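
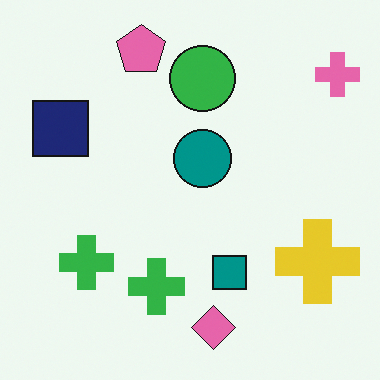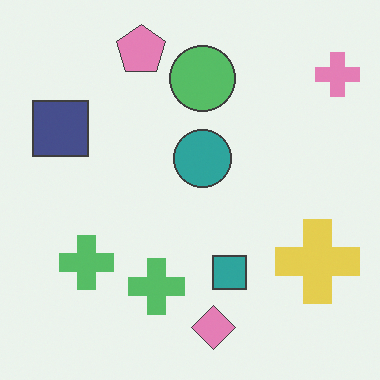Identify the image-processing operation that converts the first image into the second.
This is the original image given slightly reduced contrast.

Tones are pushed toward mid-grey across the whole image — a global contrast change.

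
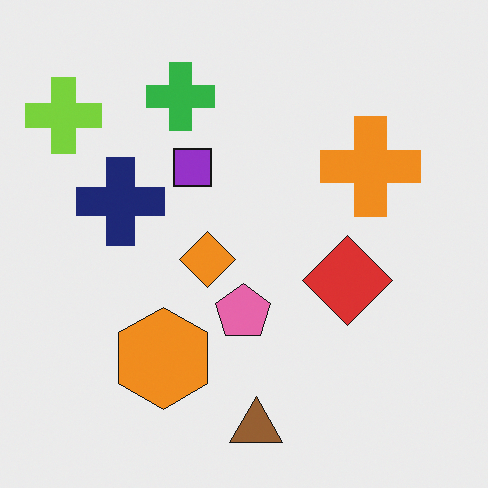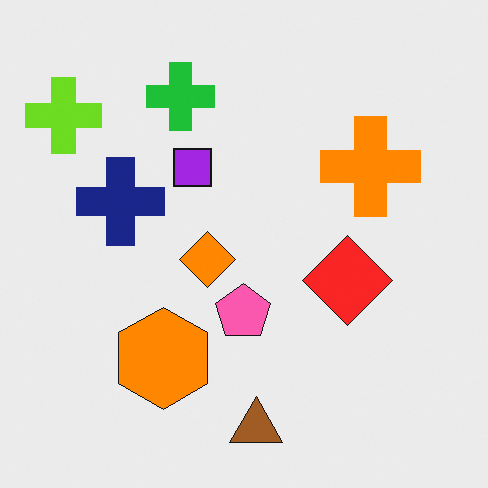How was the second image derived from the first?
The transformation is: slightly oversaturated.

All colors are more vivid — a global saturation change.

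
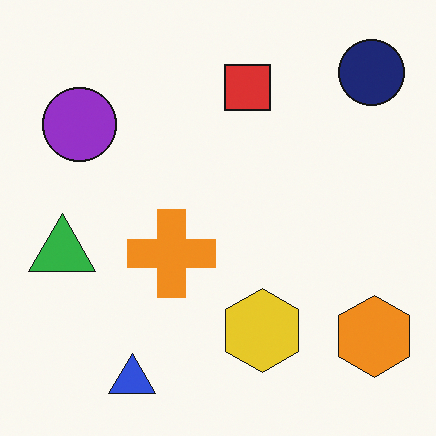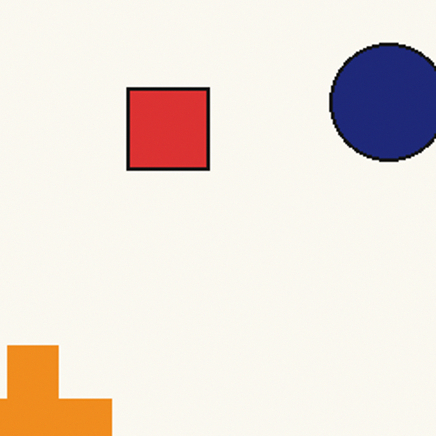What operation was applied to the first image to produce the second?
The transformation is: cropped tightly and scaled back up.

The visible shapes are larger and the field of view is narrower; shapes near the original edges may be partly or wholly outside the frame — a crop-and-rescale.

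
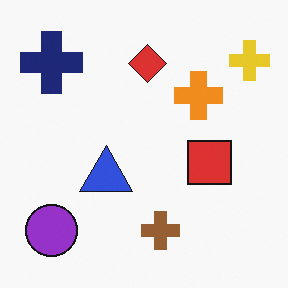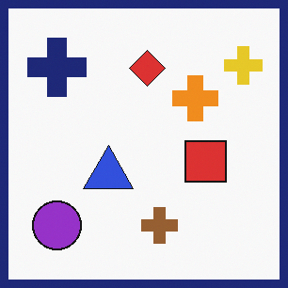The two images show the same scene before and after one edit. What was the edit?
The image was framed with a navy border.

A solid navy frame runs around the edge of the second image, with the content slightly shrunk inside it.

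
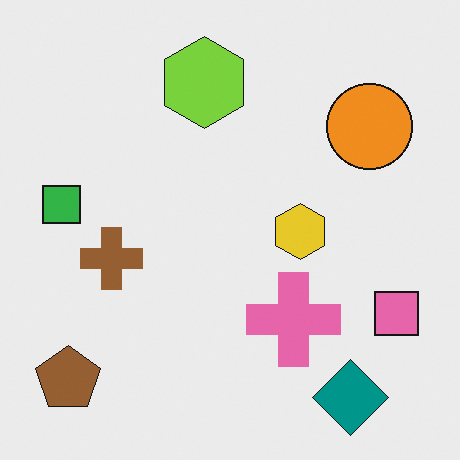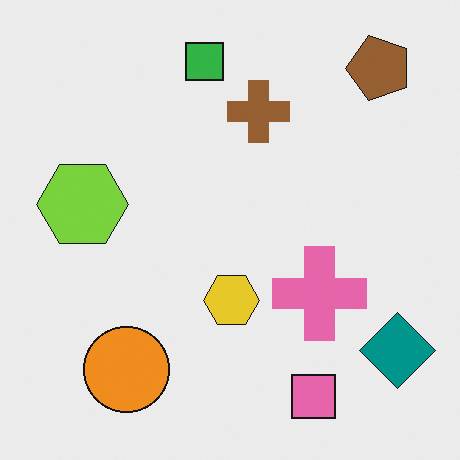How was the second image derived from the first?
It was transposed (reflected across the top-left ↔ bottom-right diagonal).

Shapes have swapped their row and column positions — what was in the top-right is now in the bottom-left — a diagonal reflection.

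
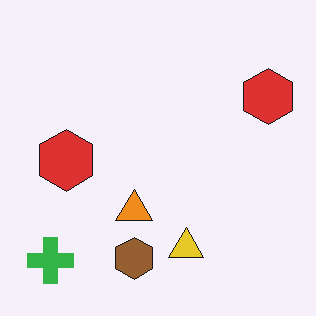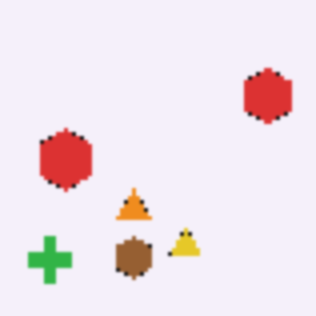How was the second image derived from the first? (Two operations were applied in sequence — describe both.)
The second image is the first mildly pixelated, then given a subtle gaussian blur.

Shapes are reduced to large square blocks; fine edges and outlines are lost — a downscale-then-upscale (mosaic) effect. Shape edges and outlines are uniformly softened across the whole image.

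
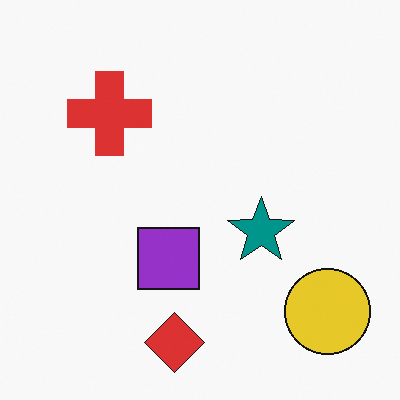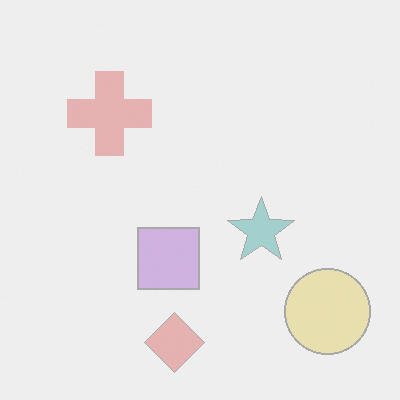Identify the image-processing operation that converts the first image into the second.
The second image is the first washed out (contrast reduced).

Tones are pushed toward mid-grey across the whole image — a global contrast change.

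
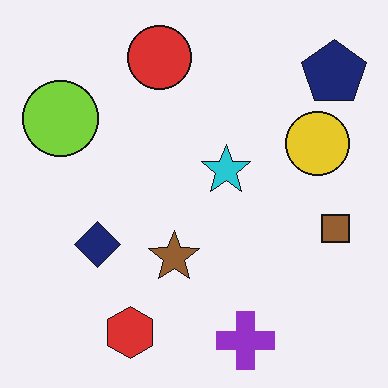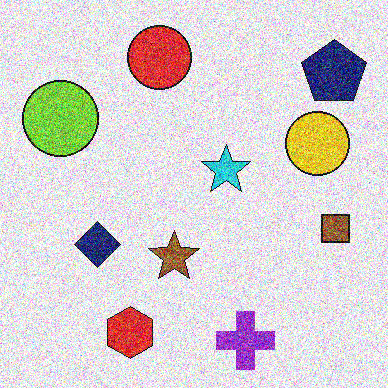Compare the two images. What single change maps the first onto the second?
This is the original image degraded with heavy additive noise.

Random speckle covers the whole image, including the flat background.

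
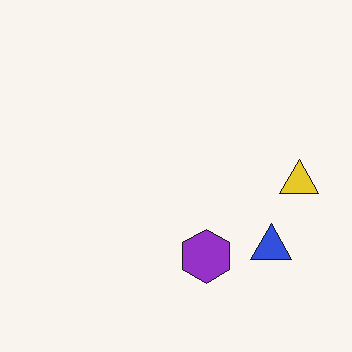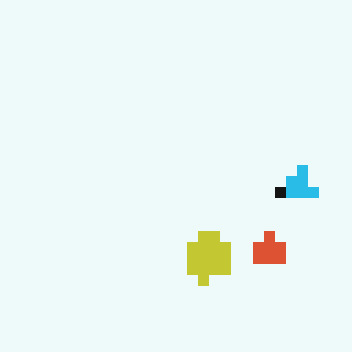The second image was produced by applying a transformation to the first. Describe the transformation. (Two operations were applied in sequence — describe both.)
The image was hue-shifted through roughly a third of the color wheel, then heavily pixelated into large blocks.

Every shape's color has rotated by the same amount around the hue wheel — a uniform hue shift. Shapes are reduced to large square blocks; fine edges and outlines are lost — a downscale-then-upscale (mosaic) effect.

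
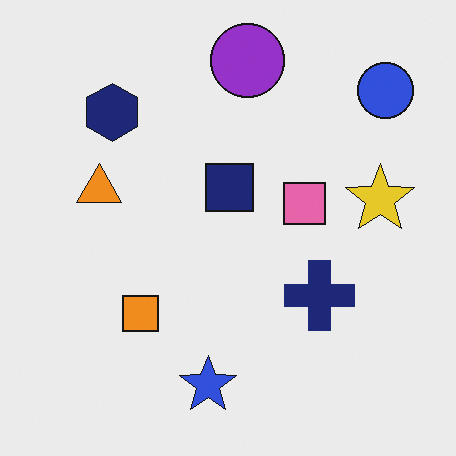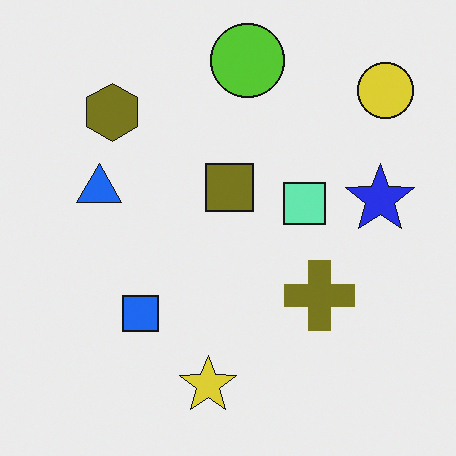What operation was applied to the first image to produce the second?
The transformation is: hue-shifted through roughly half the color wheel.

Every shape's color has rotated by the same amount around the hue wheel — a uniform hue shift.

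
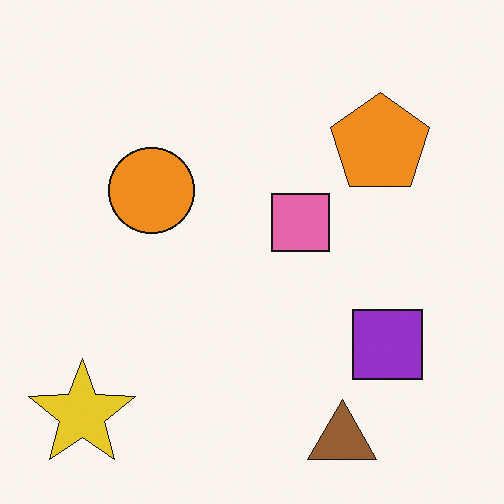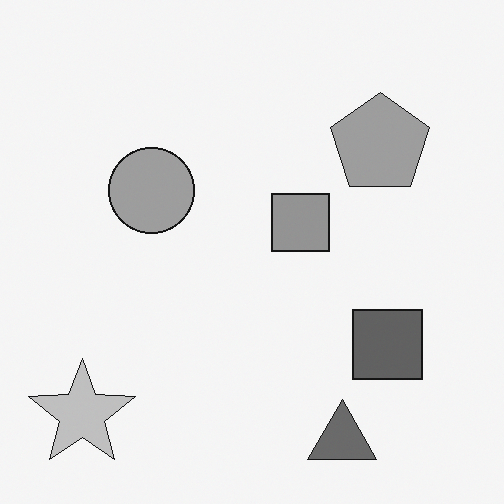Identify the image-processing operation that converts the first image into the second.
The transformation is: converted to grayscale.

All color is removed — every shape is now a shade of grey.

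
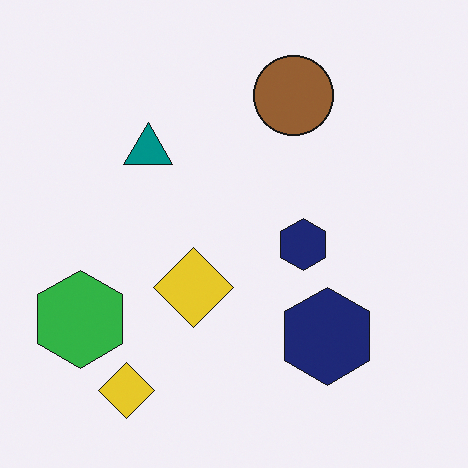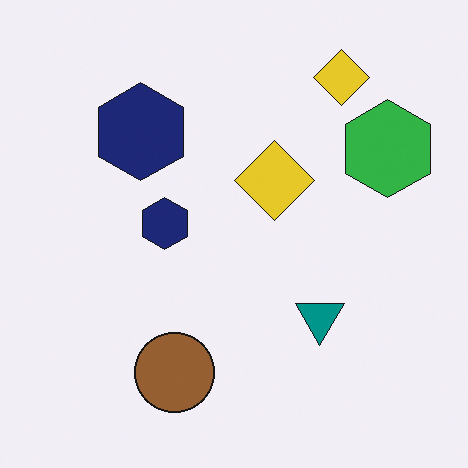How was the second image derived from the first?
It was rotated 180°.

The green hexagon sits in the bottom-left of the first image and the top-right of the second — consistent with a whole-image 180° rotation.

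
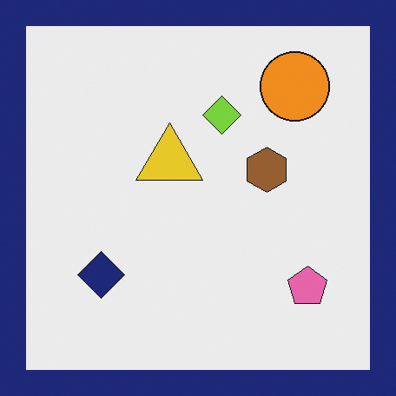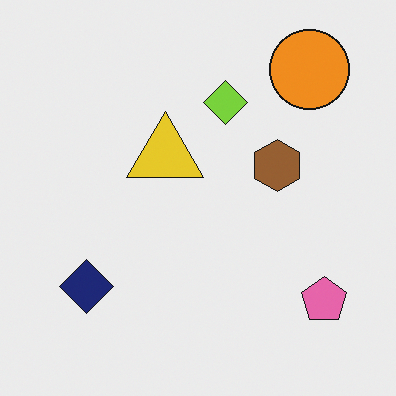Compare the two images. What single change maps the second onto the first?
It was framed with a navy border.

A solid navy frame runs around the edge of the first image, with the content slightly shrunk inside it.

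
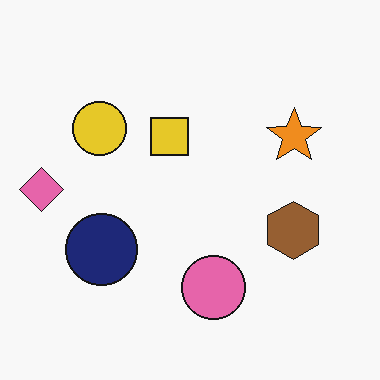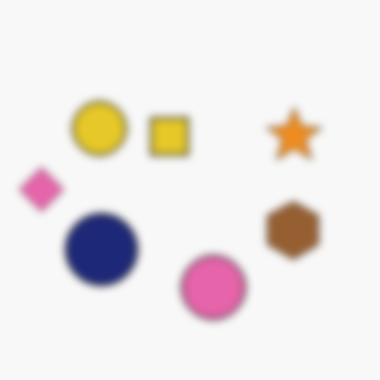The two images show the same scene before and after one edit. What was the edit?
This is the original image noticeably gaussian-blurred.

Shape edges and outlines are uniformly softened across the whole image.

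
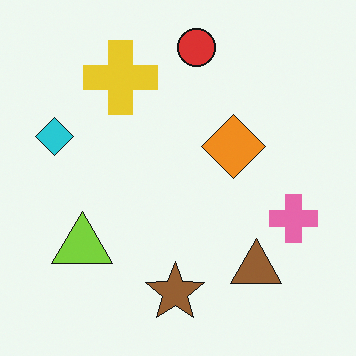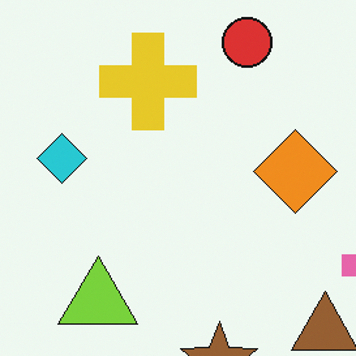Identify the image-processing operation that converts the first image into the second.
The second image is the first cropped slightly and scaled back up.

The visible shapes are larger and the field of view is narrower; shapes near the original edges may be partly or wholly outside the frame — a crop-and-rescale.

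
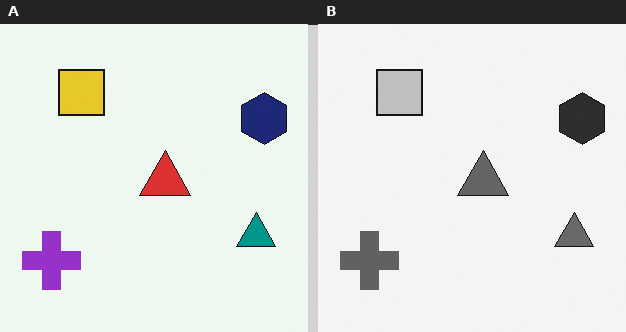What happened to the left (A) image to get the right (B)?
This is the original image converted to grayscale.

All color is removed — every shape is now a shade of grey.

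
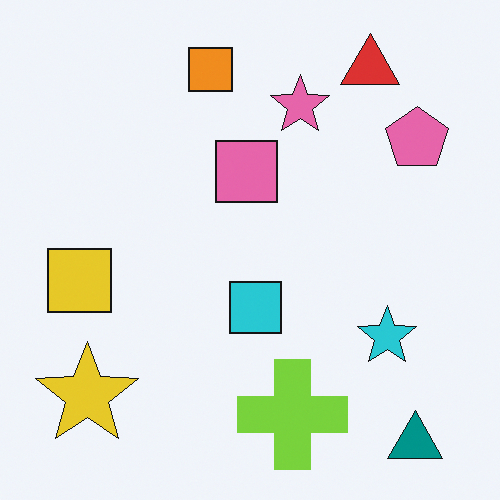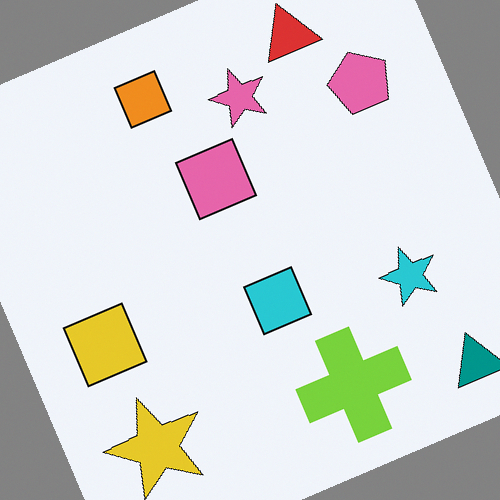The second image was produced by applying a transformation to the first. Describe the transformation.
It was rotated counter-clockwise by a clearly visible amount.

Every shape is tilted by the same angle and the image corners show triangular fill wedges — a whole-image rotation by a non-right angle.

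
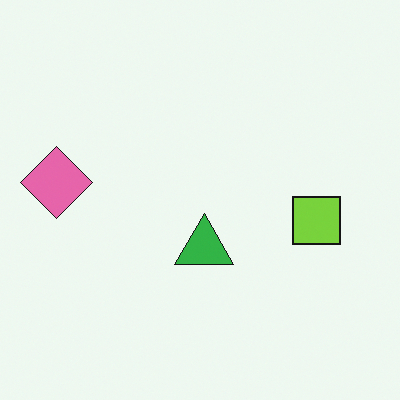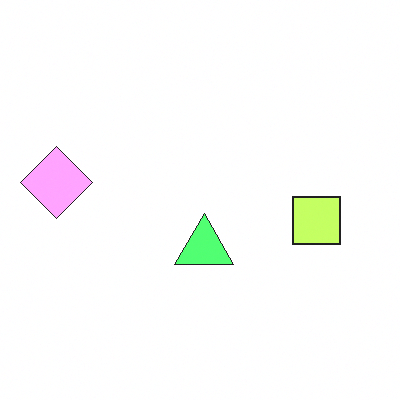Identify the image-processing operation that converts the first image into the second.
Substantially brightened.

Every pixel — background and shapes alike — is uniformly brightened.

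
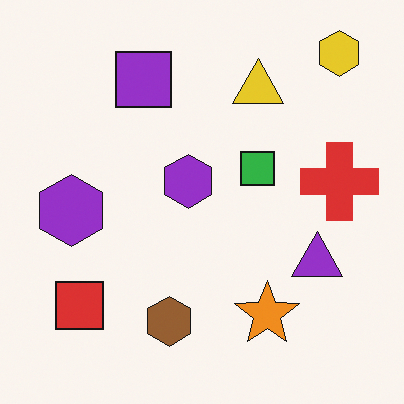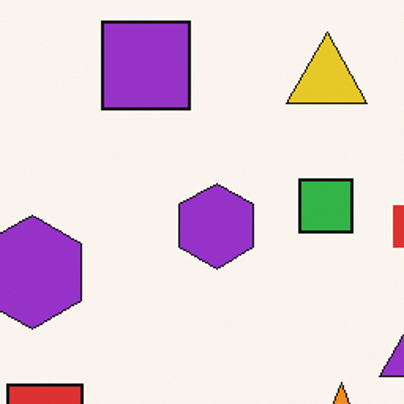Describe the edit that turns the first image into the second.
It was cropped to a modestly smaller region and rescaled.

The visible shapes are larger and the field of view is narrower; shapes near the original edges may be partly or wholly outside the frame — a crop-and-rescale.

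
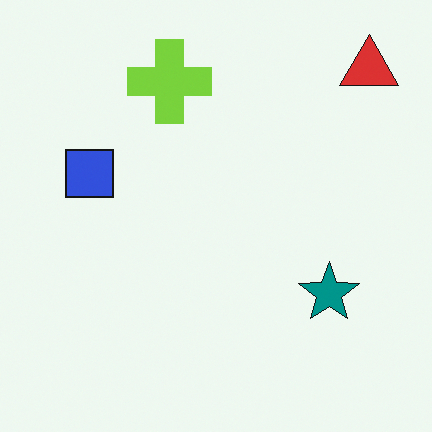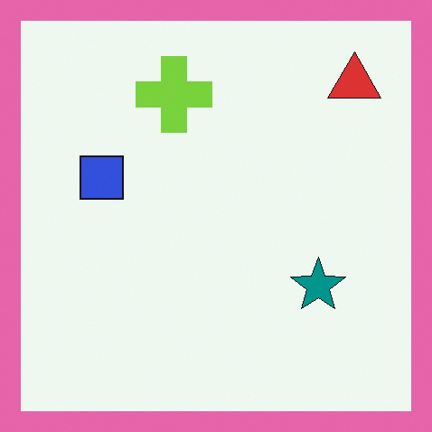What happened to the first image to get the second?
The second image is the first framed with a pink border.

A solid pink frame runs around the edge of the second image, with the content slightly shrunk inside it.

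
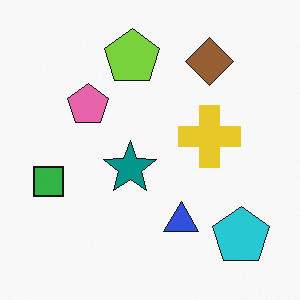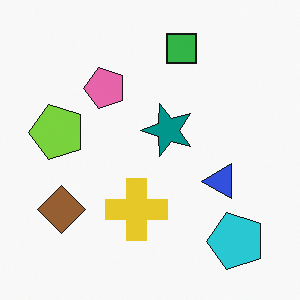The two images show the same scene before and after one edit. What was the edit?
The second image is the first transposed (reflected across the top-left ↔ bottom-right diagonal).

Shapes have swapped their row and column positions — what was in the top-right is now in the bottom-left — a diagonal reflection.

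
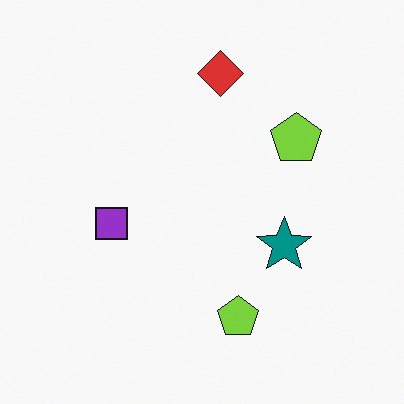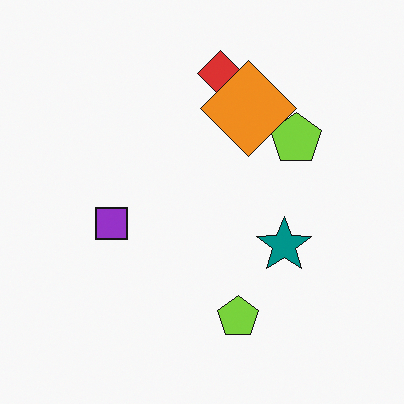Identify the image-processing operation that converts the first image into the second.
Overlaid with an additional orange diamond.

An orange diamond appears in the second image that is absent from the first.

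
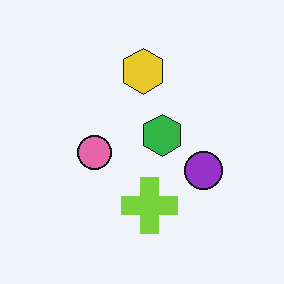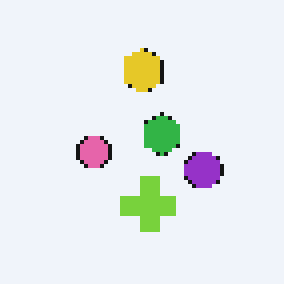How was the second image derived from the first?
The second image is the first mildly pixelated.

Shapes are reduced to large square blocks; fine edges and outlines are lost — a downscale-then-upscale (mosaic) effect.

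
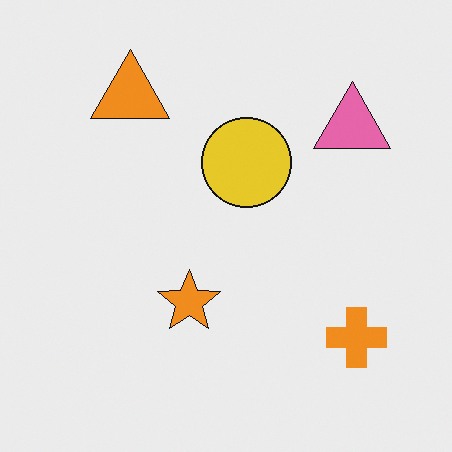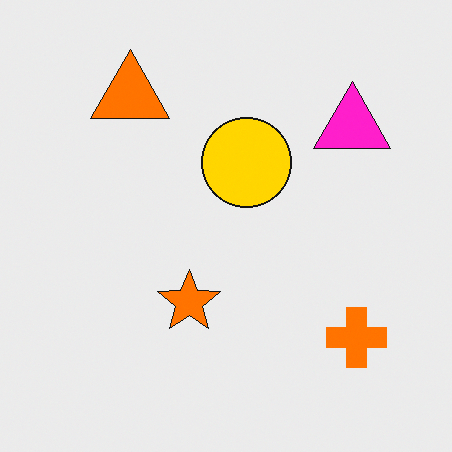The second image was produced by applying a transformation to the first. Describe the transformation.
Heavily oversaturated.

All colors are more vivid — a global saturation change.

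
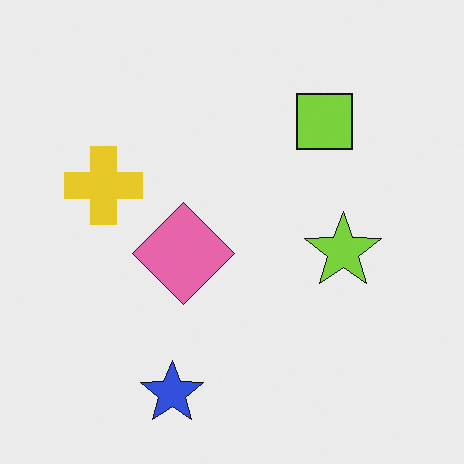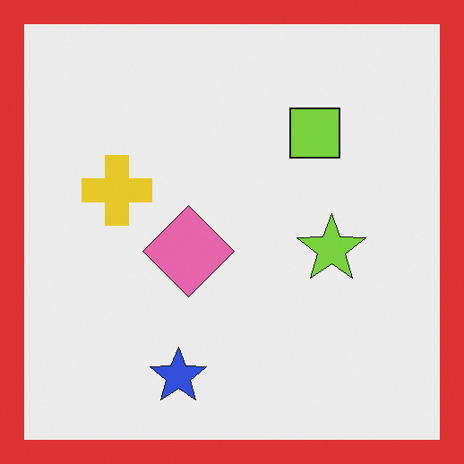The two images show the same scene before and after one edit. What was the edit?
It was framed with a red border.

A solid red frame runs around the edge of the second image, with the content slightly shrunk inside it.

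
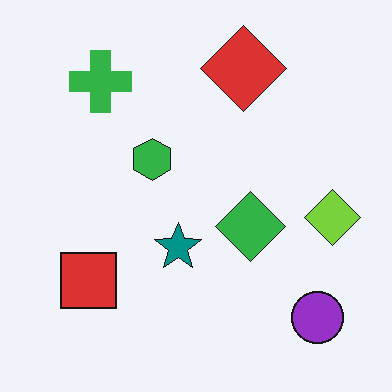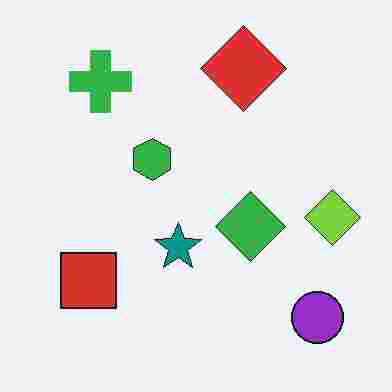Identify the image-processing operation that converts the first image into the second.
The transformation is: degraded with heavy JPEG compression.

Blocky 8×8 compression artifacts appear around shape edges and the flat background shows ringing — characteristic JPEG degradation.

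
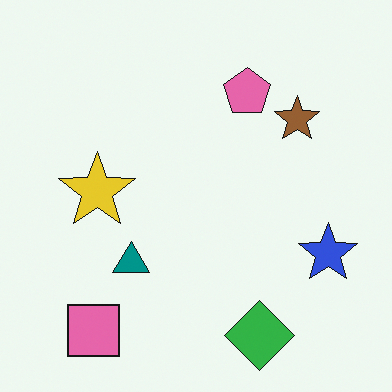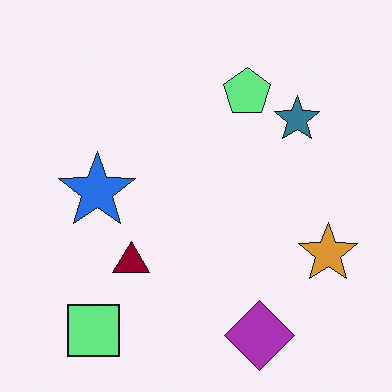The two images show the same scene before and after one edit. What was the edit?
The image was hue-shifted by a large amount.

Every shape's color has rotated by the same amount around the hue wheel — a uniform hue shift.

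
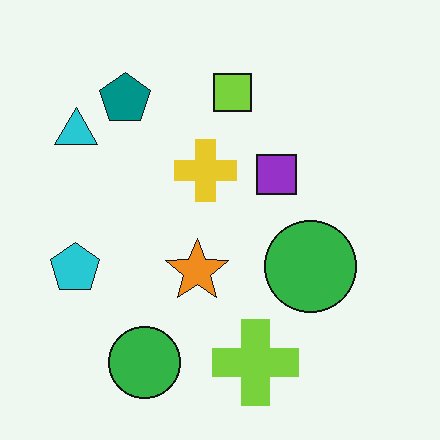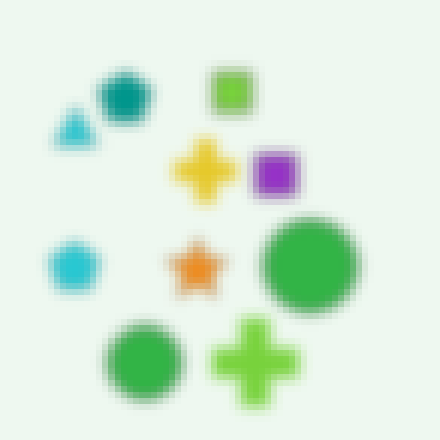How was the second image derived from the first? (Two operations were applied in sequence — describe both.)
This is the original image strongly gaussian-blurred, then pixelated into visible square blocks.

Shape edges and outlines are uniformly softened across the whole image. Shapes are reduced to large square blocks; fine edges and outlines are lost — a downscale-then-upscale (mosaic) effect.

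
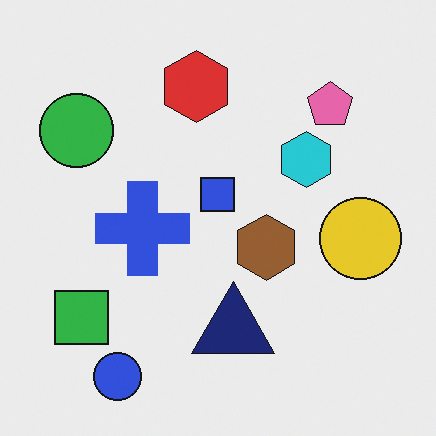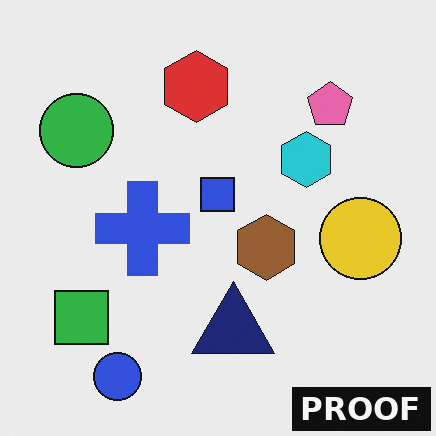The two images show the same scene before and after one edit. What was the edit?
Watermarked with the text "PROOF" in the lower-right corner.

A dark label reading "PROOF" appears in the lower-right corner.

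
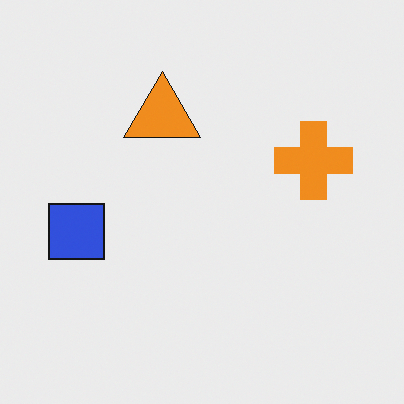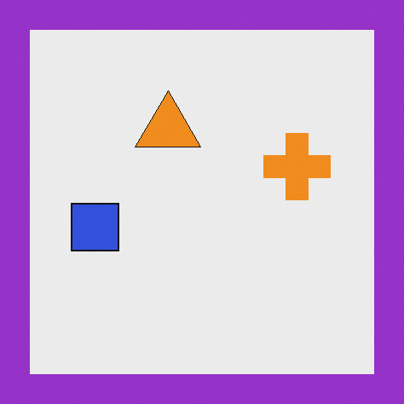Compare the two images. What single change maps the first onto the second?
This is the original image framed with a purple border.

A solid purple frame runs around the edge of the second image, with the content slightly shrunk inside it.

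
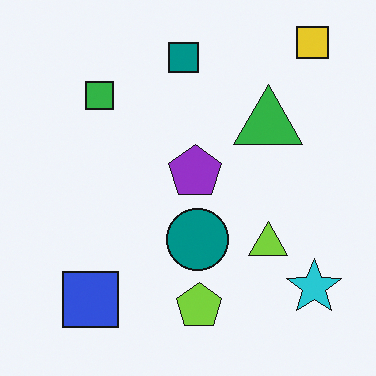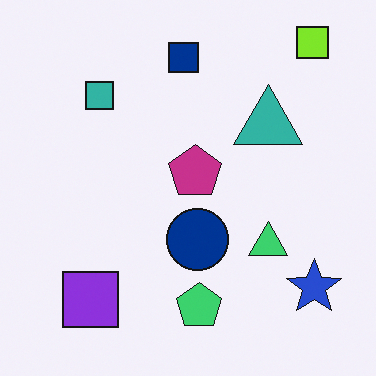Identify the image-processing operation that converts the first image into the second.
The image was hue-shifted slightly.

Every shape's color has rotated by the same amount around the hue wheel — a uniform hue shift.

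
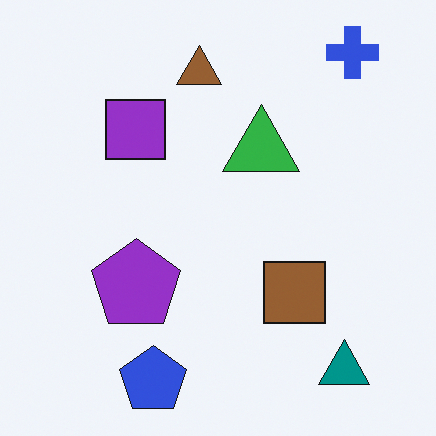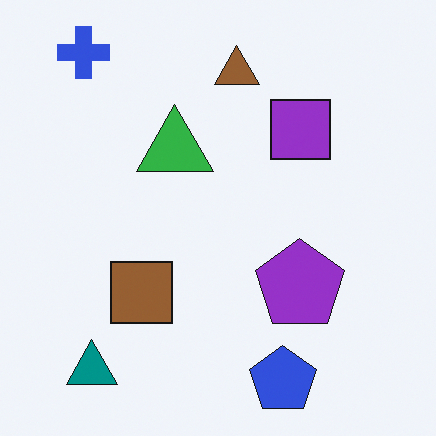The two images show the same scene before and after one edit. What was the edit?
Flipped horizontally (left ↔ right).

The blue cross is in the top-right of the first image and the top-left of the second — shapes on opposite sides of the vertical midline have swapped in a mirror flip.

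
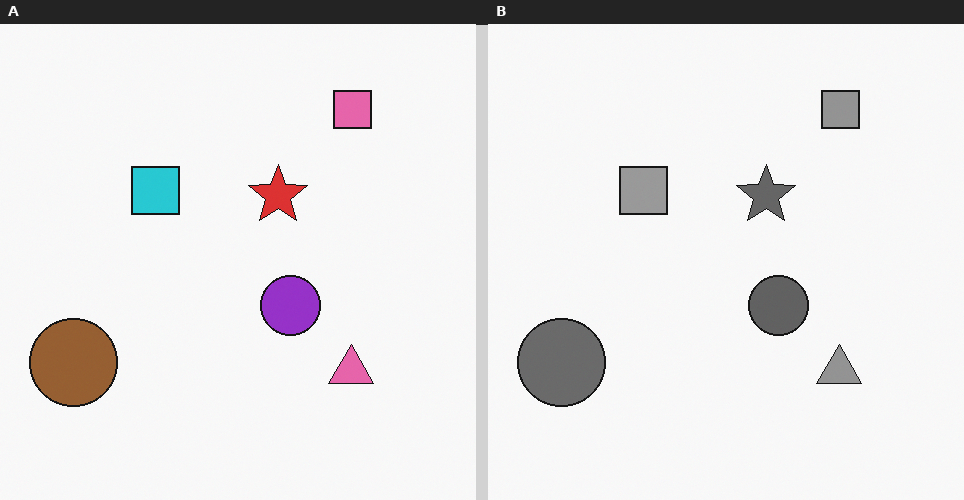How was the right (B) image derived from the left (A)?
This is the original image converted to grayscale.

All color is removed — every shape is now a shade of grey.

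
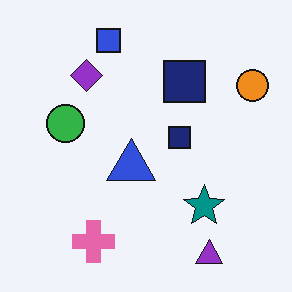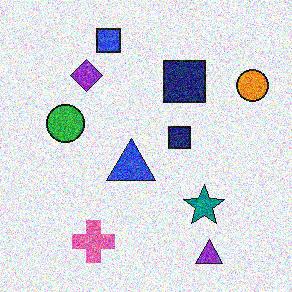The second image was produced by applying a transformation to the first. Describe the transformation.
The transformation is: degraded with heavy additive noise.

Random speckle covers the whole image, including the flat background.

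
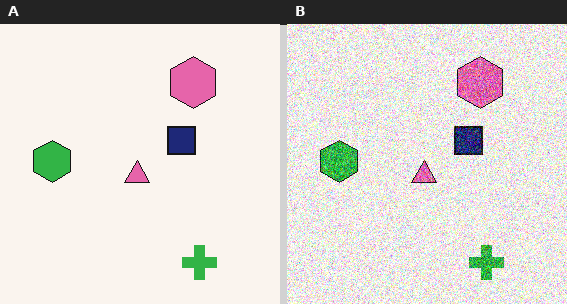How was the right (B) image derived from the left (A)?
The image was degraded with a thick layer of grain.

Random speckle covers the whole image, including the flat background.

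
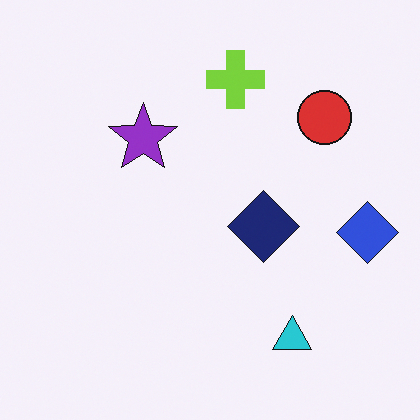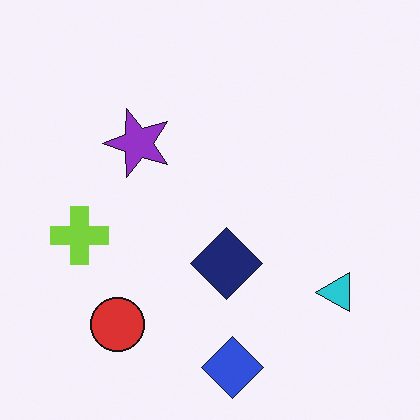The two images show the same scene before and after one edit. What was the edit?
The second image is the first transposed (reflected across the top-left ↔ bottom-right diagonal).

Shapes have swapped their row and column positions — what was in the top-right is now in the bottom-left — a diagonal reflection.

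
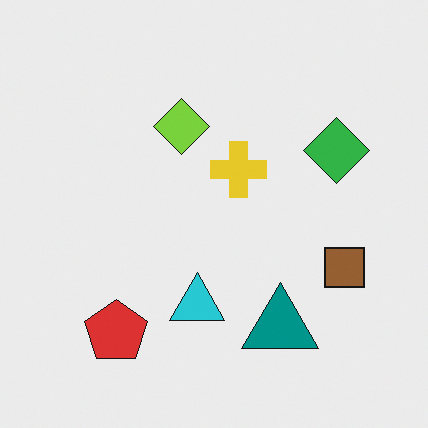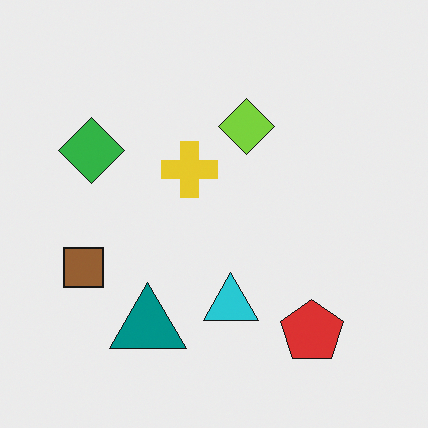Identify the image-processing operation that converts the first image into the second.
It was flipped horizontally (left ↔ right).

The brown square is in the right of the first image and the left of the second — shapes on opposite sides of the vertical midline have swapped in a mirror flip.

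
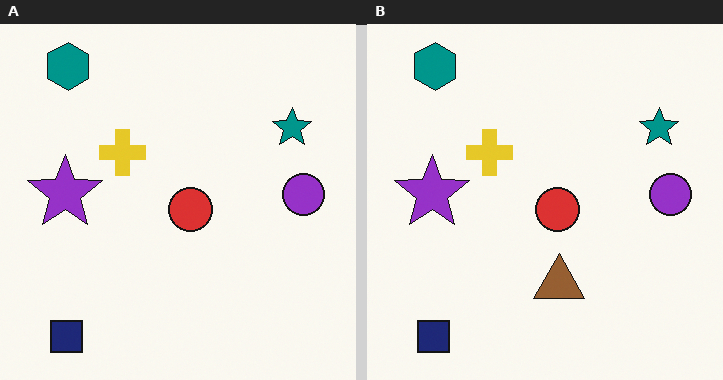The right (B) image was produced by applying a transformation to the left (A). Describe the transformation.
It was overlaid with an additional brown triangle.

A brown triangle appears in the right (B) image that is absent from the left (A).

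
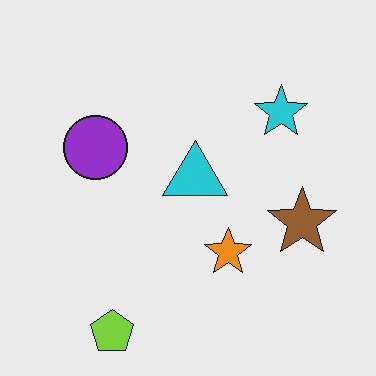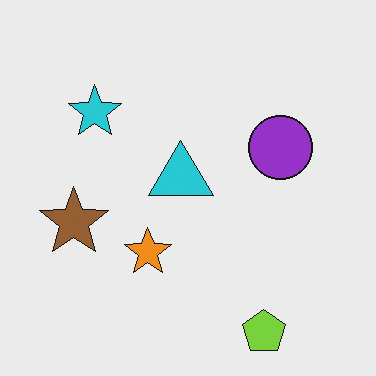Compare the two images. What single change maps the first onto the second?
The transformation is: flipped horizontally (left ↔ right).

The brown star is in the right of the first image and the left of the second — shapes on opposite sides of the vertical midline have swapped in a mirror flip.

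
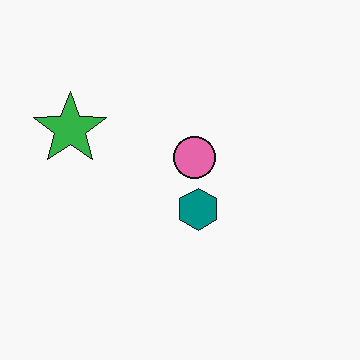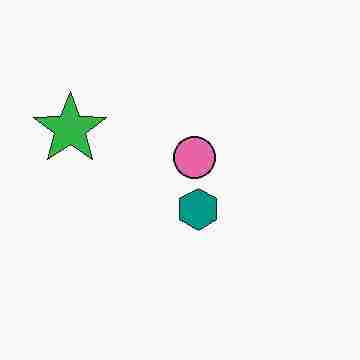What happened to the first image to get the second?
The second image is the first degraded with heavy JPEG compression.

Blocky 8×8 compression artifacts appear around shape edges and the flat background shows ringing — characteristic JPEG degradation.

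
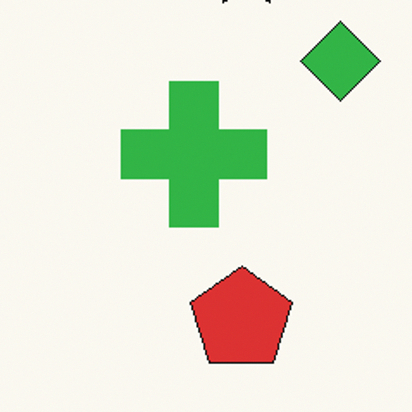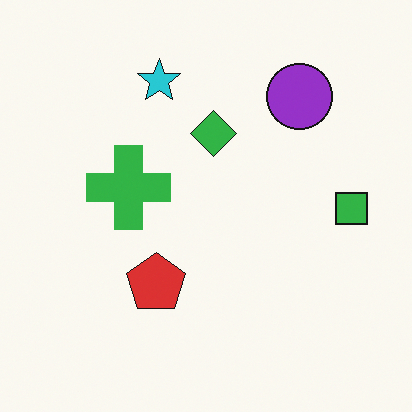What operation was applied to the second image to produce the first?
The transformation is: cropped tightly and scaled back up.

The visible shapes are larger and the field of view is narrower; shapes near the original edges may be partly or wholly outside the frame — a crop-and-rescale.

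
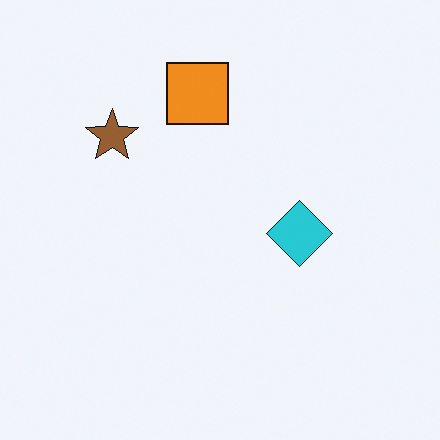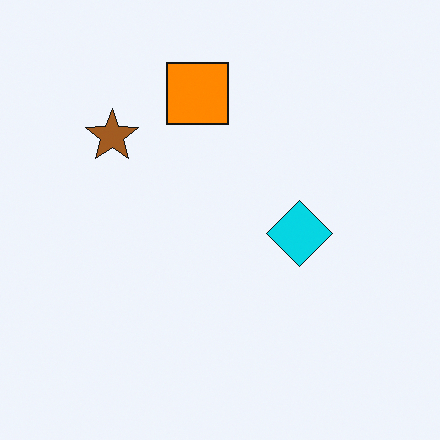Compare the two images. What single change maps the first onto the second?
The transformation is: slightly oversaturated.

All colors are more vivid — a global saturation change.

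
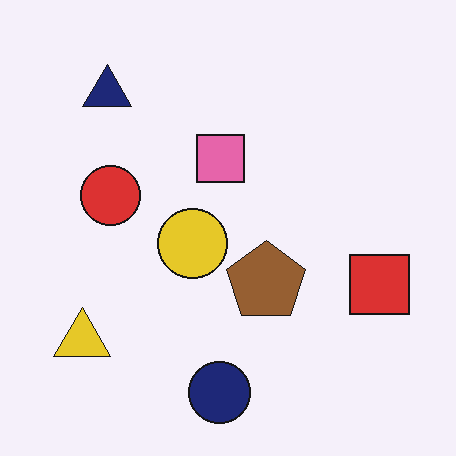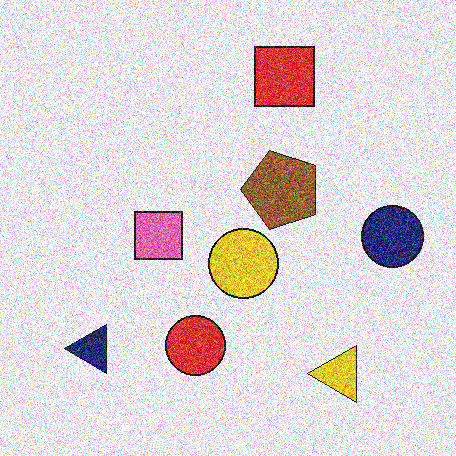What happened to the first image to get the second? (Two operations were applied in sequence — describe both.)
This is the original image degraded with strong gaussian noise, then rotated 90° counter-clockwise.

Random speckle covers the whole image, including the flat background. The yellow triangle sits in the bottom-left of the first image and the bottom-right of the second — consistent with a whole-image 90° counter-clockwise rotation.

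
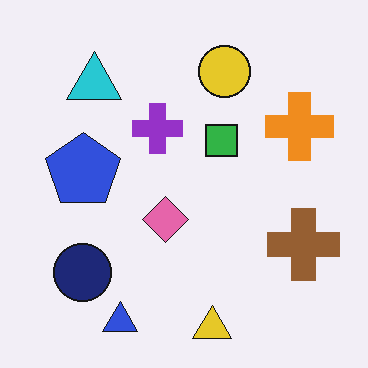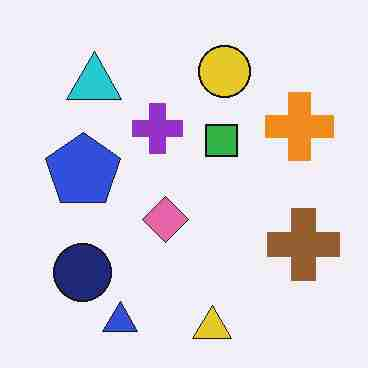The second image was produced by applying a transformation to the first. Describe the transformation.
The image was heavily JPEG-compressed with obvious blocking artifacts.

Blocky 8×8 compression artifacts appear around shape edges and the flat background shows ringing — characteristic JPEG degradation.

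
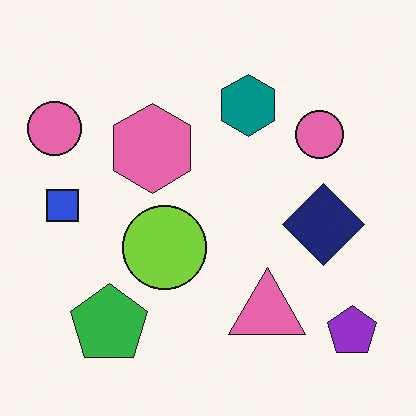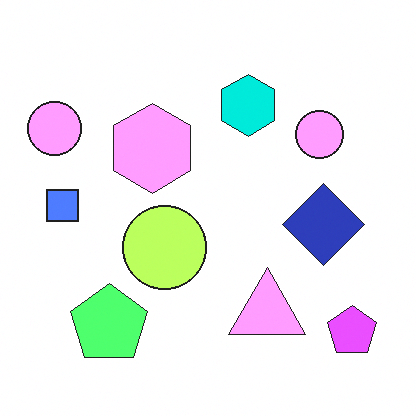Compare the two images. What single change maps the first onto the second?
This is the original image noticeably brightened.

Every pixel — background and shapes alike — is uniformly brightened.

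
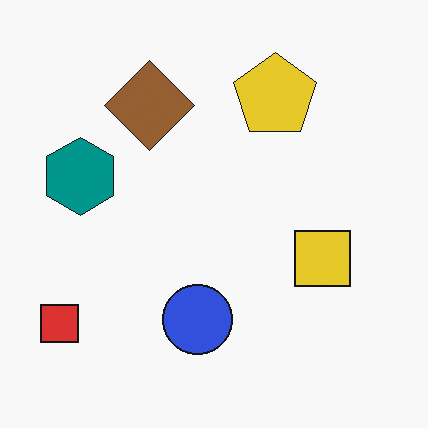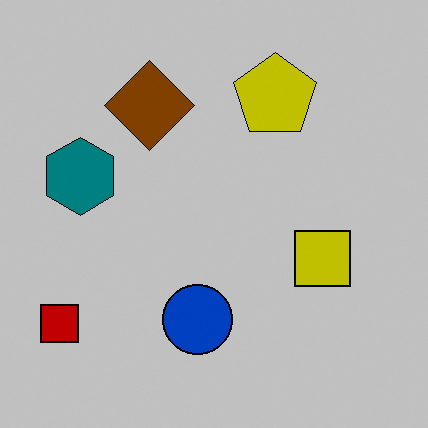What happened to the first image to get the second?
Aggressively posterized.

Each flat color has snapped to a coarser quantized level — most visibly, the near-white background has dropped to a flat grey.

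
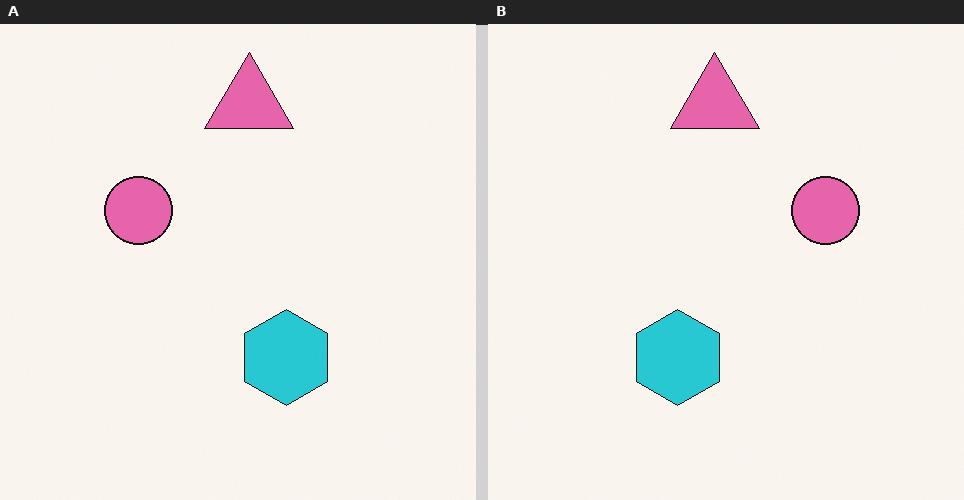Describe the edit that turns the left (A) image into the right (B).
The transformation is: flipped horizontally (left ↔ right).

The pink circle is in the left of the left (A) image and the right of the right (B) — shapes on opposite sides of the vertical midline have swapped in a mirror flip.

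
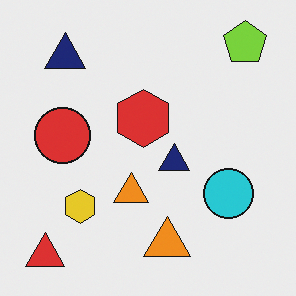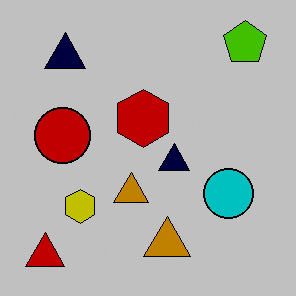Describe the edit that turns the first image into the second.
The image was aggressively posterized.

Each flat color has snapped to a coarser quantized level — most visibly, the near-white background has dropped to a flat grey.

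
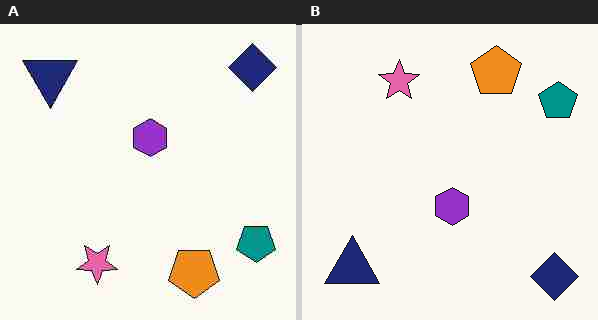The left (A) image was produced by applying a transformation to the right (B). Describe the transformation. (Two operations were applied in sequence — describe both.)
It was flipped vertically (top ↔ bottom), then heavily JPEG-compressed with obvious blocking artifacts.

The navy diamond is in the bottom-right of the right (B) image and the top-right of the left (A) — shapes on opposite sides of the horizontal midline have swapped in a mirror flip. Blocky 8×8 compression artifacts appear around shape edges and the flat background shows ringing — characteristic JPEG degradation.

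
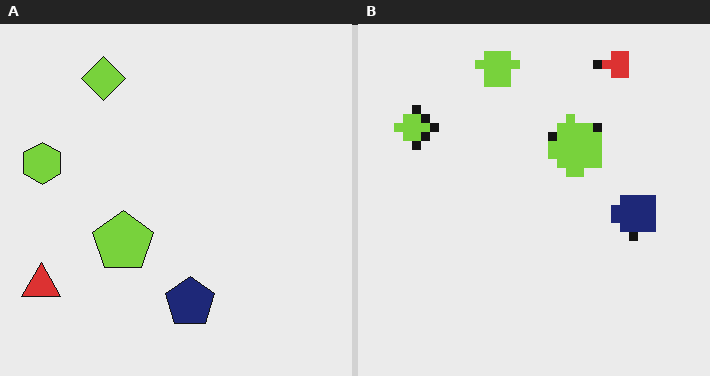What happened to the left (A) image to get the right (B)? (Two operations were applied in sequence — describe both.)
The transformation is: coarsely pixelated, then transposed (reflected across the top-left ↔ bottom-right diagonal).

Shapes are reduced to large square blocks; fine edges and outlines are lost — a downscale-then-upscale (mosaic) effect. Shapes have swapped their row and column positions — what was in the top-right is now in the bottom-left — a diagonal reflection.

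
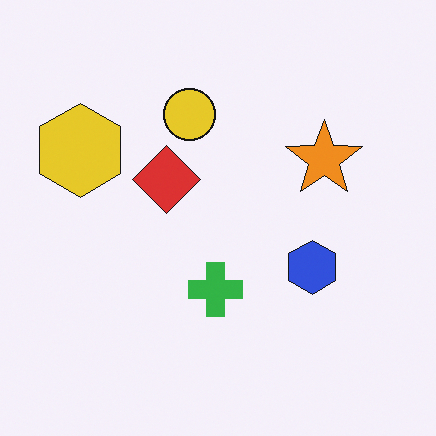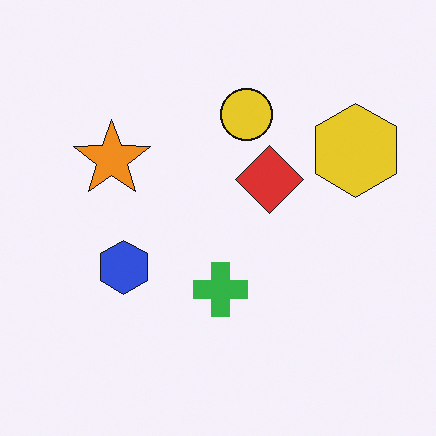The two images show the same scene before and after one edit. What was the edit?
Flipped horizontally (left ↔ right).

The yellow hexagon is in the left of the first image and the right of the second — shapes on opposite sides of the vertical midline have swapped in a mirror flip.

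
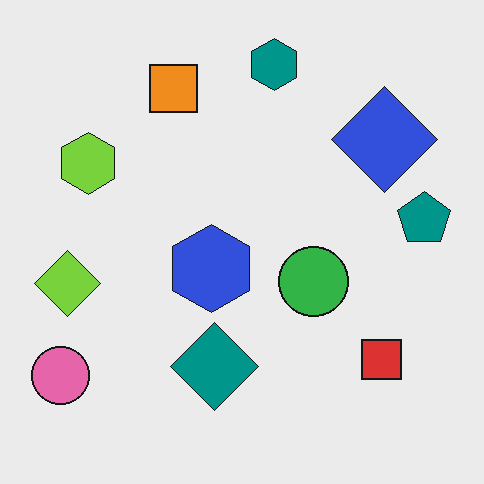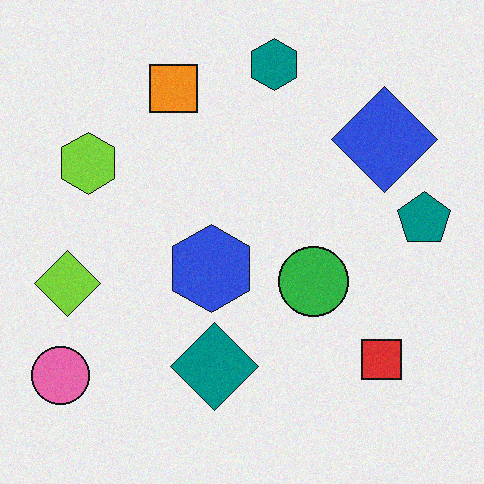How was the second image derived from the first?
The image was degraded with subtle gaussian noise.

Random speckle covers the whole image, including the flat background.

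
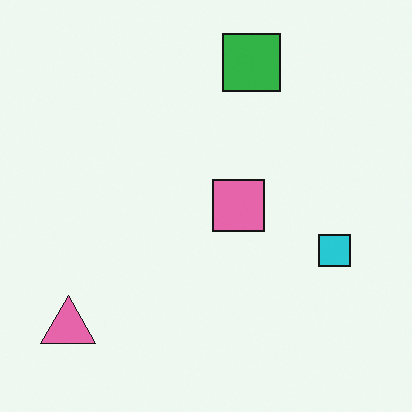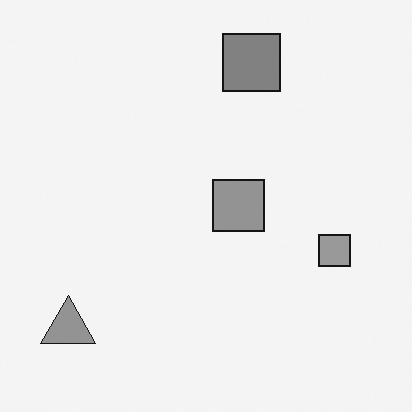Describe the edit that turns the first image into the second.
The transformation is: converted to grayscale.

All color is removed — every shape is now a shade of grey.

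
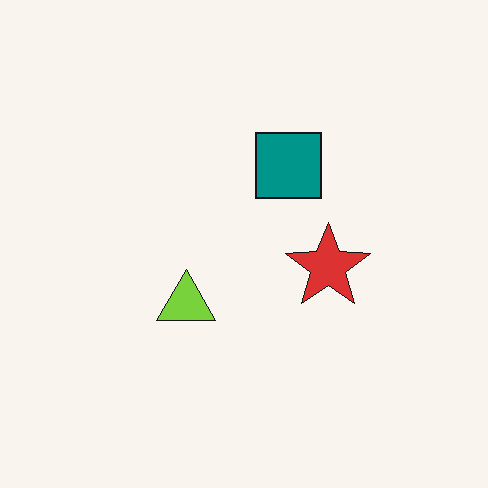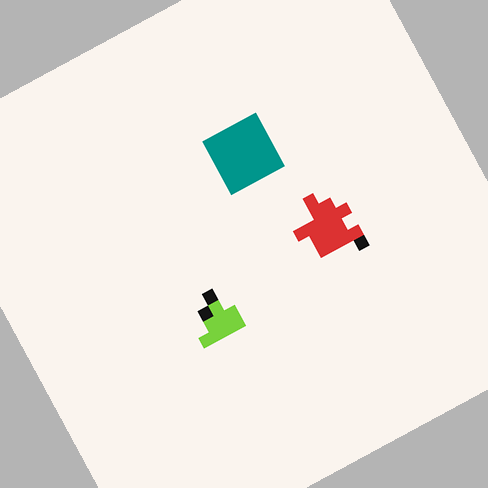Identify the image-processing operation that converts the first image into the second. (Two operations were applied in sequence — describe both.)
The transformation is: heavily pixelated into large blocks, then rotated counter-clockwise by a clearly visible amount.

Shapes are reduced to large square blocks; fine edges and outlines are lost — a downscale-then-upscale (mosaic) effect. Every shape is tilted by the same angle and the image corners show triangular fill wedges — a whole-image rotation by a non-right angle.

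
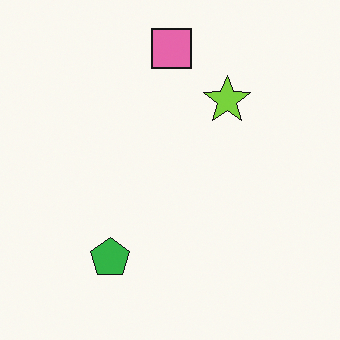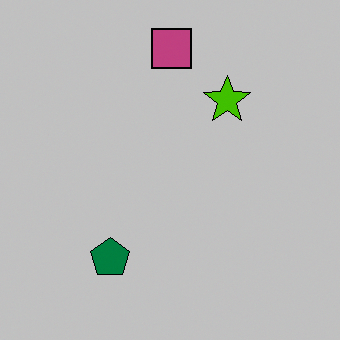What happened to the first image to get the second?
It was heavily posterized to just a handful of flat colors.

Each flat color has snapped to a coarser quantized level — most visibly, the near-white background has dropped to a flat grey.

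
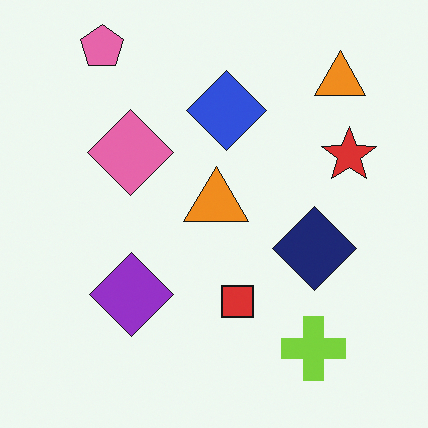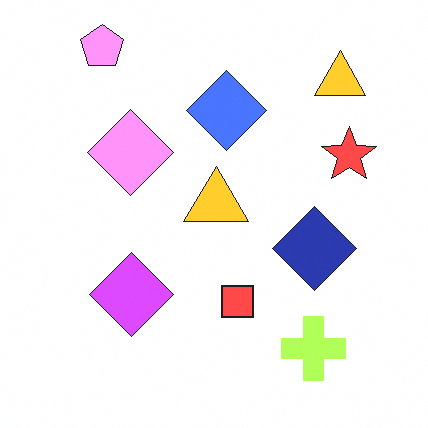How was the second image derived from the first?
Noticeably brightened.

Every pixel — background and shapes alike — is uniformly brightened.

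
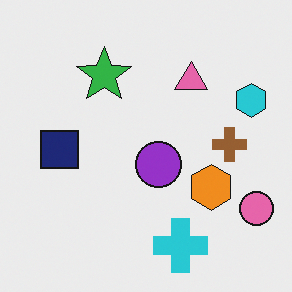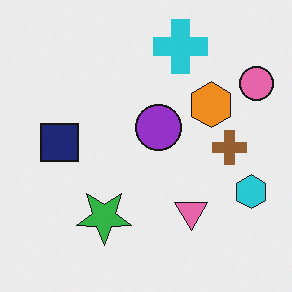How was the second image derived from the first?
This is the original image flipped vertically (top ↔ bottom).

The cyan cross is in the bottom of the first image and the top of the second — shapes on opposite sides of the horizontal midline have swapped in a mirror flip.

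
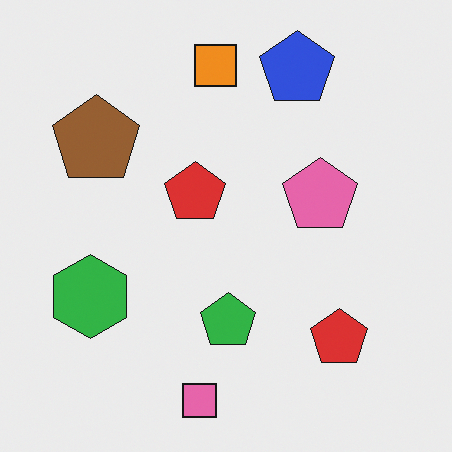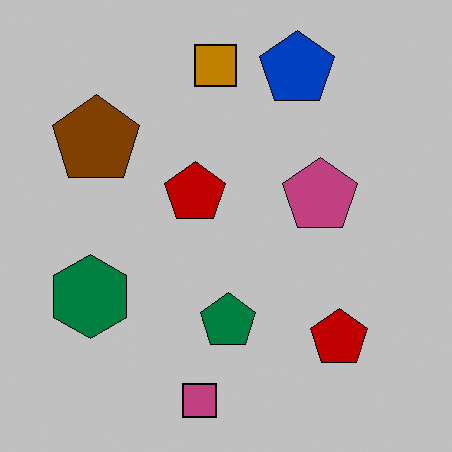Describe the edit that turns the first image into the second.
The transformation is: aggressively posterized.

Each flat color has snapped to a coarser quantized level — most visibly, the near-white background has dropped to a flat grey.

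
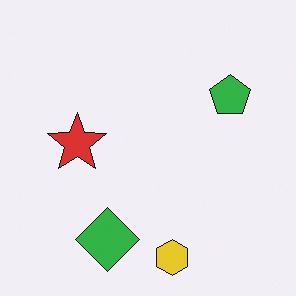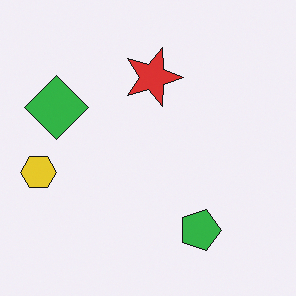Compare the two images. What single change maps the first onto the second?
Rotated 90° clockwise.

The yellow hexagon sits in the bottom of the first image and the left of the second — consistent with a whole-image 90° clockwise rotation.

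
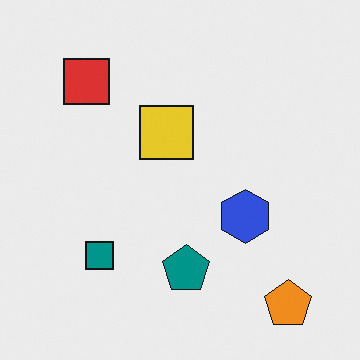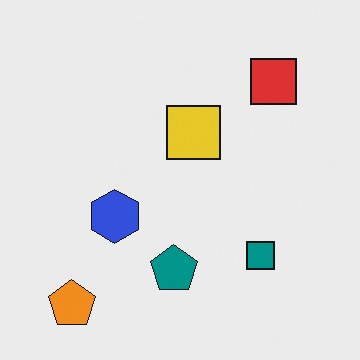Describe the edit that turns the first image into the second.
The second image is the first flipped horizontally (left ↔ right).

The orange pentagon is in the bottom-right of the first image and the bottom-left of the second — shapes on opposite sides of the vertical midline have swapped in a mirror flip.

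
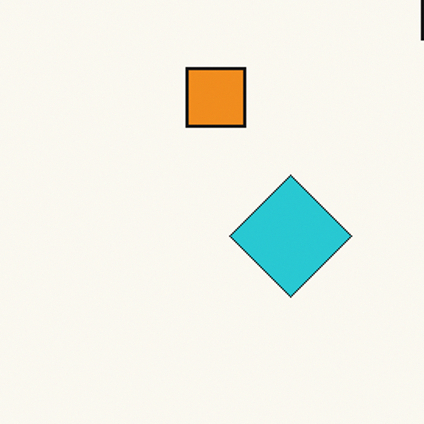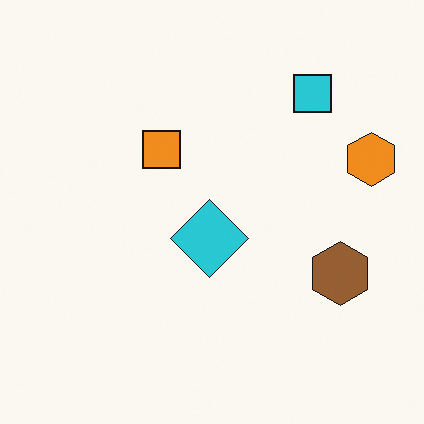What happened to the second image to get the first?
The image was cropped to a modestly smaller region and rescaled.

The visible shapes are larger and the field of view is narrower; shapes near the original edges may be partly or wholly outside the frame — a crop-and-rescale.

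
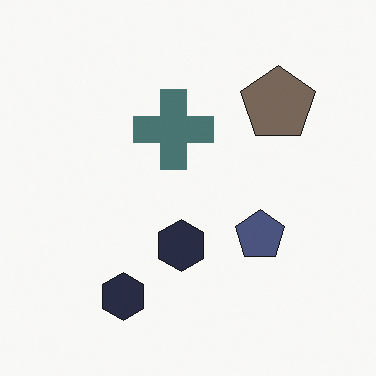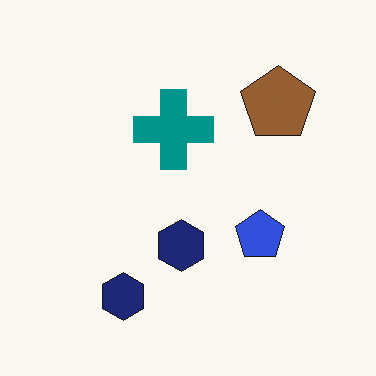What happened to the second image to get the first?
This is the original image made much more muted (saturation change).

All colors are more muted and greyish — a global saturation change.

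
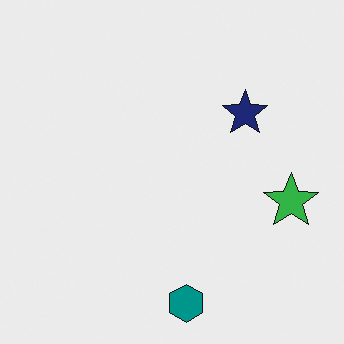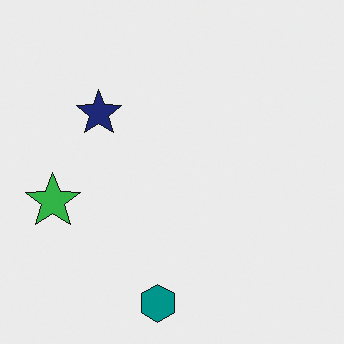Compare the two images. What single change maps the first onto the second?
The image was flipped horizontally (left ↔ right).

The green star is in the right of the first image and the left of the second — shapes on opposite sides of the vertical midline have swapped in a mirror flip.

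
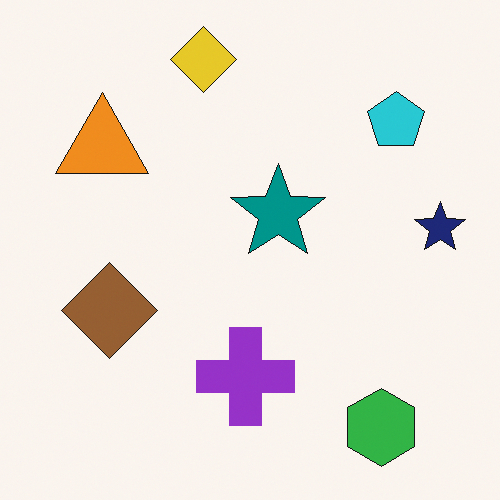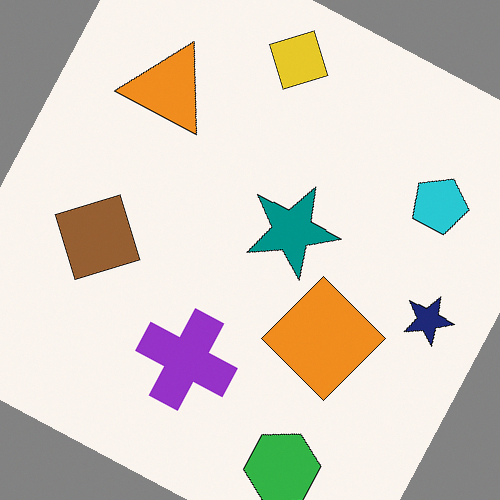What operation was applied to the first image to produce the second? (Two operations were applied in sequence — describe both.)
The transformation is: rotated clockwise by a moderate amount, then overlaid with an additional orange diamond.

Every shape is tilted by the same angle and the image corners show triangular fill wedges — a whole-image rotation by a non-right angle. An orange diamond appears in the second image that is absent from the first.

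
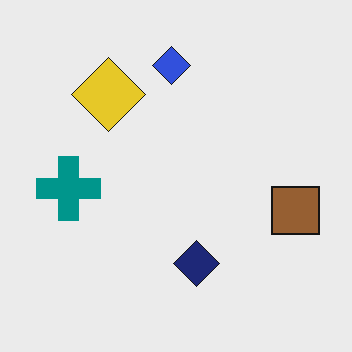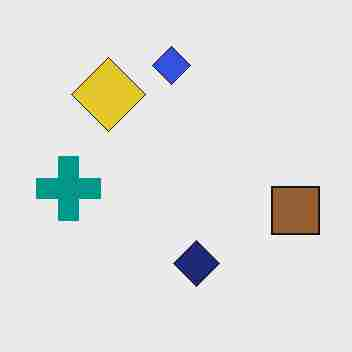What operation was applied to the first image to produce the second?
Heavily JPEG-compressed with obvious blocking artifacts.

Blocky 8×8 compression artifacts appear around shape edges and the flat background shows ringing — characteristic JPEG degradation.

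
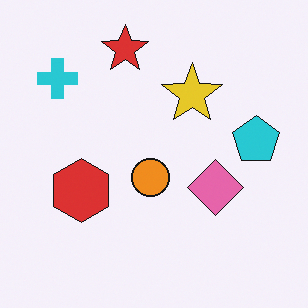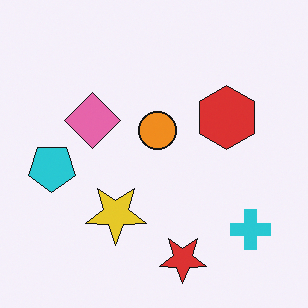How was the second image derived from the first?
The image was rotated 180°.

The cyan cross sits in the top-left of the first image and the bottom-right of the second — consistent with a whole-image 180° rotation.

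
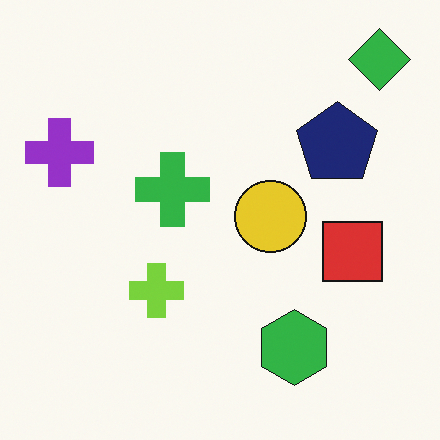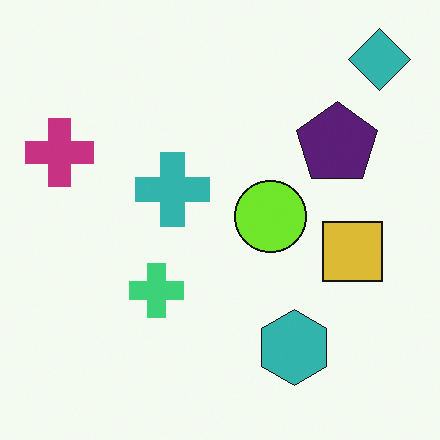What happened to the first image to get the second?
The transformation is: hue-shifted slightly.

Every shape's color has rotated by the same amount around the hue wheel — a uniform hue shift.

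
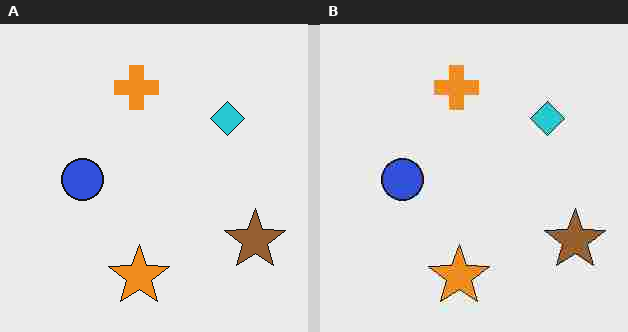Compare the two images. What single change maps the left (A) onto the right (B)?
This is the original image degraded with heavy JPEG compression.

Blocky 8×8 compression artifacts appear around shape edges and the flat background shows ringing — characteristic JPEG degradation.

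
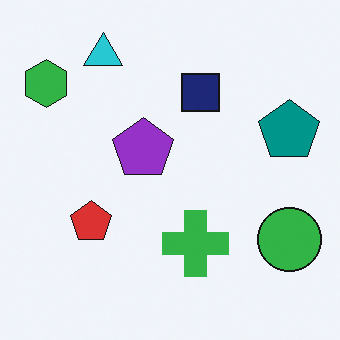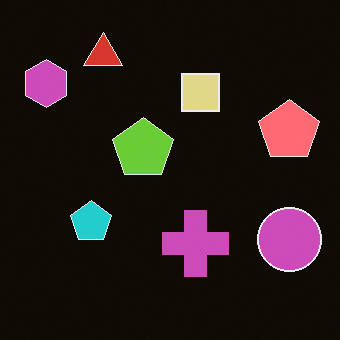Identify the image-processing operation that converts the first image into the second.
The image was color-inverted (negative).

The light background has become dark and every shape's color is its complement — a photographic negative.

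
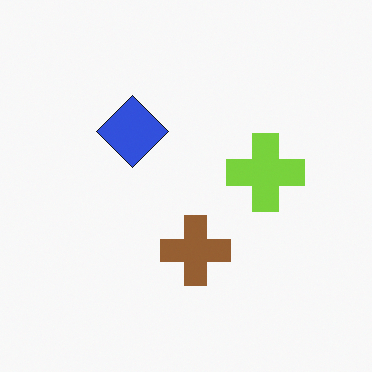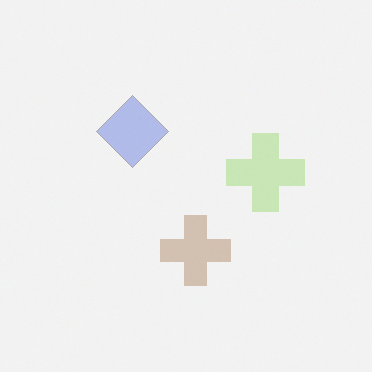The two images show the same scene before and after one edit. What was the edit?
The transformation is: washed out (contrast reduced).

Tones are pushed toward mid-grey across the whole image — a global contrast change.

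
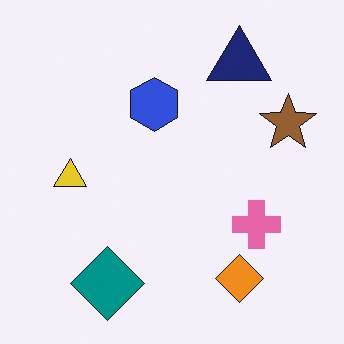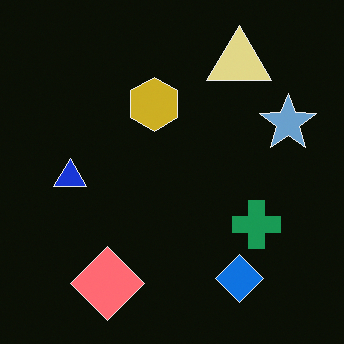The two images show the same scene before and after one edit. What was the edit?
The image was color-inverted (negative).

The light background has become dark and every shape's color is its complement — a photographic negative.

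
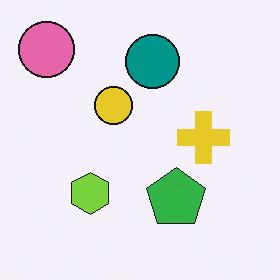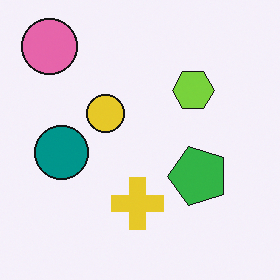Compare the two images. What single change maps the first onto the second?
It was transposed (reflected across the top-left ↔ bottom-right diagonal).

Shapes have swapped their row and column positions — what was in the top-right is now in the bottom-left — a diagonal reflection.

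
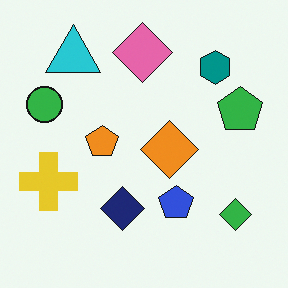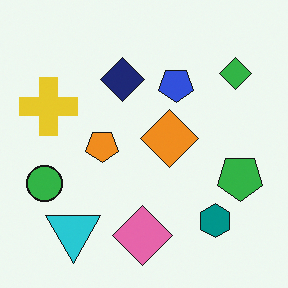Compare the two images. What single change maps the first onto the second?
Flipped vertically (top ↔ bottom).

The pink diamond is in the top of the first image and the bottom of the second — shapes on opposite sides of the horizontal midline have swapped in a mirror flip.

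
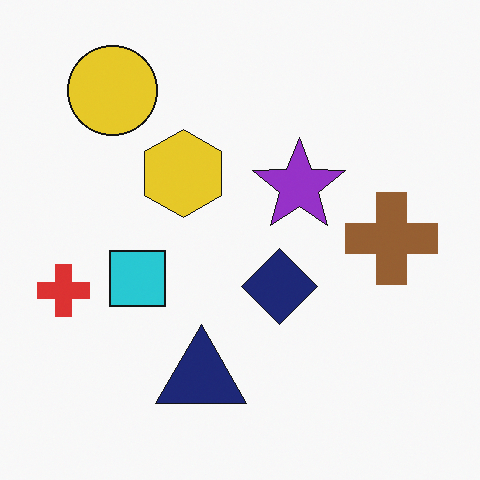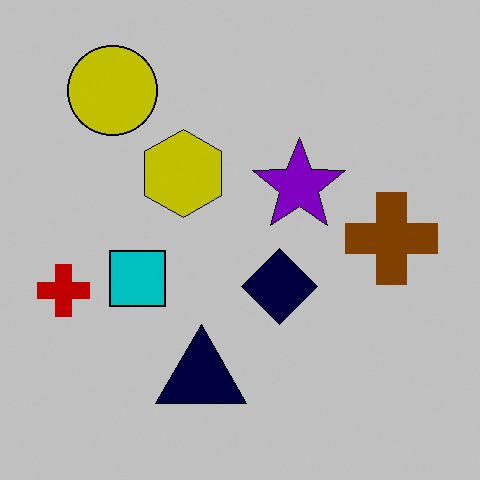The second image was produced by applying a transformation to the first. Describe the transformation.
This is the original image heavily posterized to just a handful of flat colors.

Each flat color has snapped to a coarser quantized level — most visibly, the near-white background has dropped to a flat grey.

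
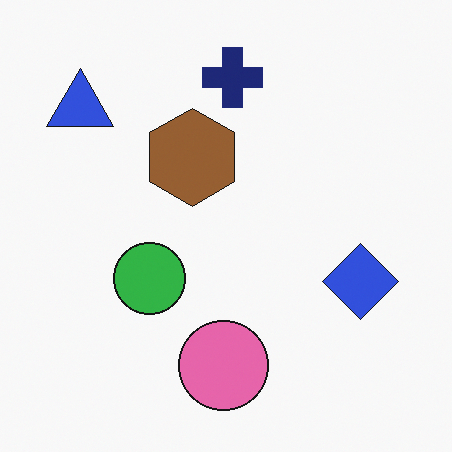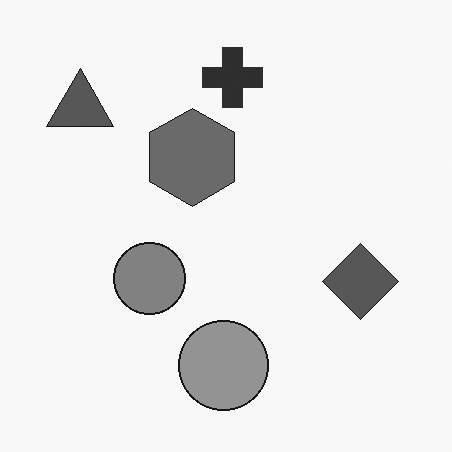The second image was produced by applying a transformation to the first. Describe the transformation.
The second image is the first converted to grayscale.

All color is removed — every shape is now a shade of grey.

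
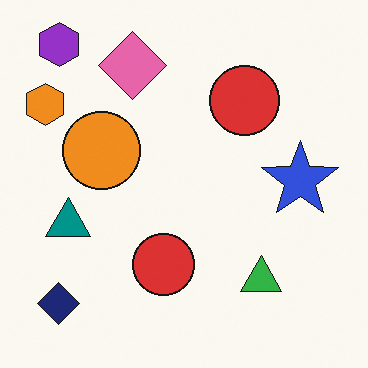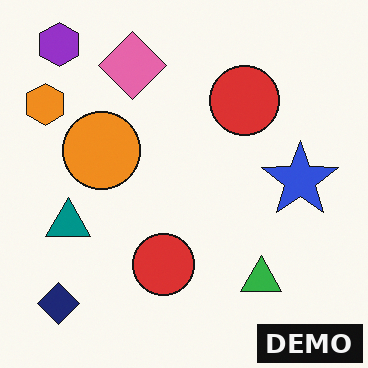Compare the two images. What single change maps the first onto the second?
The image was watermarked with the text "DEMO" in the lower-right corner.

A dark label reading "DEMO" appears in the lower-right corner.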